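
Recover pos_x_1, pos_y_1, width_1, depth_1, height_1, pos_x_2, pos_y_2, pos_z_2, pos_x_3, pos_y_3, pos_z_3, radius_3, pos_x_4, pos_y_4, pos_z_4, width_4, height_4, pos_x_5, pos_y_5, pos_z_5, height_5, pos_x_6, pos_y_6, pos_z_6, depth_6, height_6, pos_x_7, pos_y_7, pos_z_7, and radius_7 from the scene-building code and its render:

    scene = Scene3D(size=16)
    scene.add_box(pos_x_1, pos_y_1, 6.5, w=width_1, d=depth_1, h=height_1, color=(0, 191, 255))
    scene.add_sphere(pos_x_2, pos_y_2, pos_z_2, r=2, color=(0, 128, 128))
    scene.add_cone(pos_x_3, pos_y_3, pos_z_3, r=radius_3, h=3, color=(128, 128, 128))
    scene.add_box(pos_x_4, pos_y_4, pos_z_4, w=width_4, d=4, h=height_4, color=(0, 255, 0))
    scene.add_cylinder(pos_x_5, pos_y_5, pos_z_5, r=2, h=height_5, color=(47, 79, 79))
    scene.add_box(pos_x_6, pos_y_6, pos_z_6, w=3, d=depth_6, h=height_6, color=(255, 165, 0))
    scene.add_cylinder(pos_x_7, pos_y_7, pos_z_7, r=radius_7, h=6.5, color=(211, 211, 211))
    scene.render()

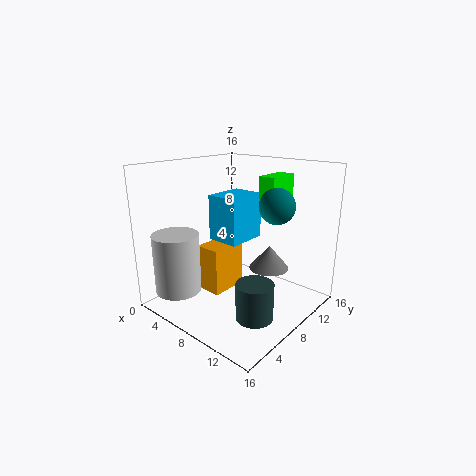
pos_x_1 = 3; pos_y_1 = 8.5; width_1 = 4; depth_1 = 5; height_1 = 5.5; pos_x_2 = 11; pos_y_2 = 11; pos_z_2 = 11.5; pos_x_3 = 8.5; pos_y_3 = 13.5; pos_z_3 = 2.5; radius_3 = 2.5; pos_x_4 = 8.5; pos_y_4 = 11; pos_z_4 = 12; width_4 = 2; height_4 = 2.5; pos_x_5 = 12; pos_y_5 = 6; pos_z_5 = 0.5; height_5 = 4; pos_x_6 = 3.5; pos_y_6 = 6; pos_z_6 = 1; depth_6 = 4.5; height_6 = 5.5; pos_x_7 = 4; pos_y_7 = 2.5; pos_z_7 = 2.5; radius_7 = 2.5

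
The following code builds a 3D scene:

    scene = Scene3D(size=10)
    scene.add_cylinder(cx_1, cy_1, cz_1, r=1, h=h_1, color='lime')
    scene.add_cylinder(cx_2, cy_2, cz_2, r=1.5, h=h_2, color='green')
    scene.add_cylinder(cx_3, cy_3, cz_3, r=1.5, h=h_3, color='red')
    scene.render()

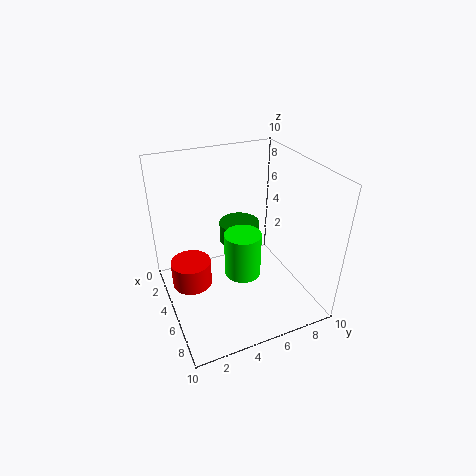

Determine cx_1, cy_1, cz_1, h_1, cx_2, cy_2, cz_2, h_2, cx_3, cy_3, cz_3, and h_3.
cx_1 = 9
cy_1 = 3.5
cz_1 = 5.5
h_1 = 2.5
cx_2 = 3
cy_2 = 6
cz_2 = 3.5
h_2 = 1.5
cx_3 = 3
cy_3 = 2
cz_3 = 0.5
h_3 = 2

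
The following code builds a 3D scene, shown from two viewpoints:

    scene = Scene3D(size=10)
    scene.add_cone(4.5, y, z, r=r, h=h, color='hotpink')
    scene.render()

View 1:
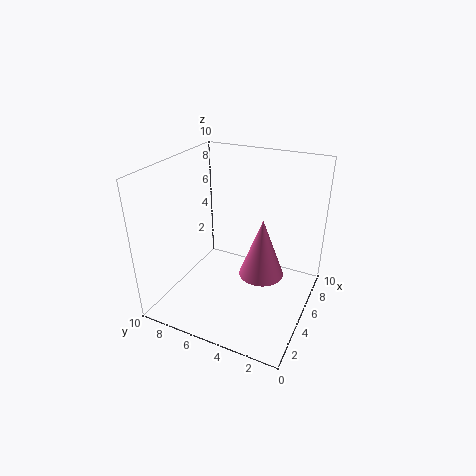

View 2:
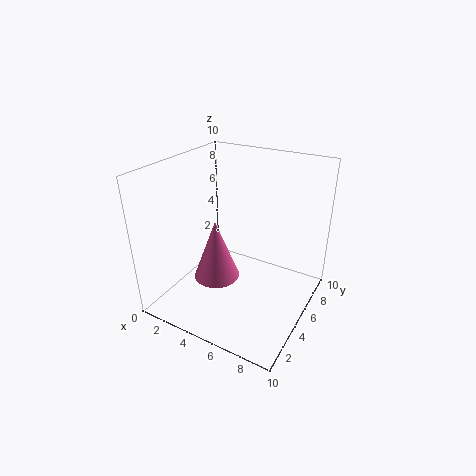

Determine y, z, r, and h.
y = 3, z = 3, r = 1.5, h = 4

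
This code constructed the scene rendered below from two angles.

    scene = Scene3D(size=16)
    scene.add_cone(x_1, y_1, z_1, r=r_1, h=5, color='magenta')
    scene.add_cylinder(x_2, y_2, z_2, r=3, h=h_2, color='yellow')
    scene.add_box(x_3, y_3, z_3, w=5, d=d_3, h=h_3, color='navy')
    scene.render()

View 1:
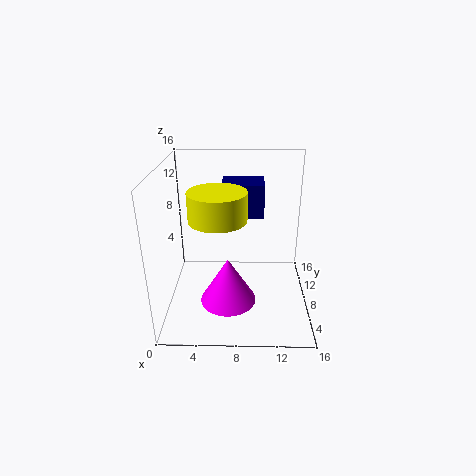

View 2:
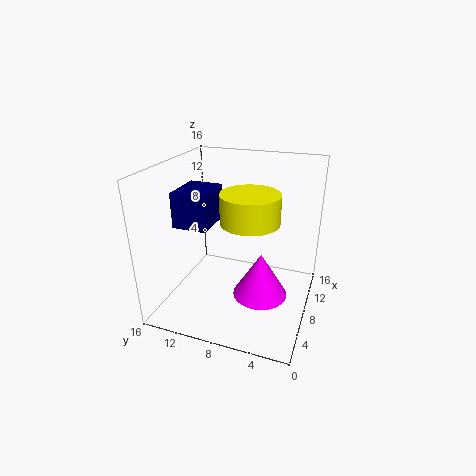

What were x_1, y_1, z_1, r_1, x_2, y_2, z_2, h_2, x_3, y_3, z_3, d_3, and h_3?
x_1 = 7, y_1 = 5, z_1 = 2, r_1 = 3, x_2 = 6, y_2 = 6, z_2 = 11, h_2 = 3, x_3 = 6, y_3 = 11, z_3 = 9, d_3 = 4, h_3 = 4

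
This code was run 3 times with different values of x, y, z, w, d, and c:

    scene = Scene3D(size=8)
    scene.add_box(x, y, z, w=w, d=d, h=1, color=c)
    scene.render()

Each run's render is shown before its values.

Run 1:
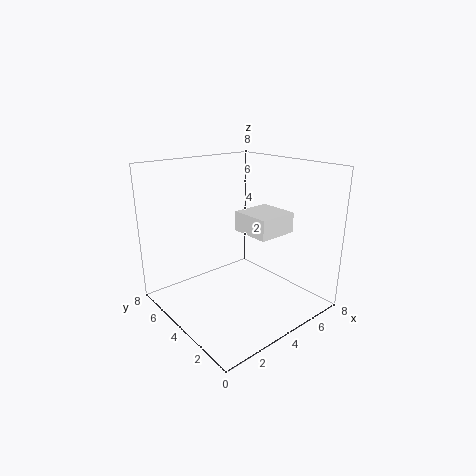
x = 3
y = 1
z = 5
w = 2
d = 2
c = 'white'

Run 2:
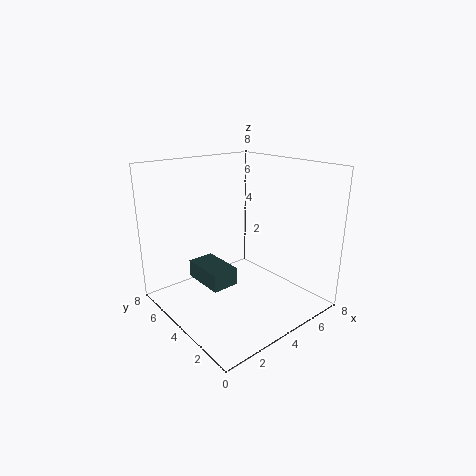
x = 2
y = 3.5
z = 1.5
w = 1.5
d = 2.5
c = 'darkslategray'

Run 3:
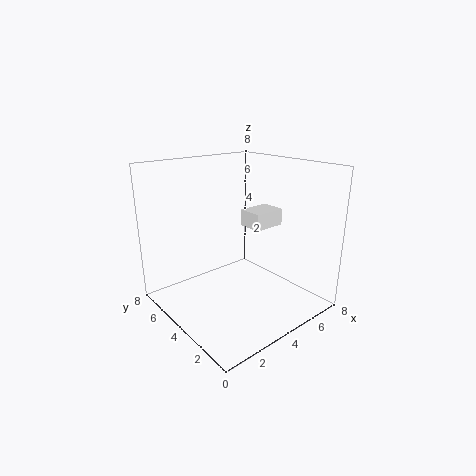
x = 5.5
y = 4
z = 4
w = 2
d = 1.5
c = 'white'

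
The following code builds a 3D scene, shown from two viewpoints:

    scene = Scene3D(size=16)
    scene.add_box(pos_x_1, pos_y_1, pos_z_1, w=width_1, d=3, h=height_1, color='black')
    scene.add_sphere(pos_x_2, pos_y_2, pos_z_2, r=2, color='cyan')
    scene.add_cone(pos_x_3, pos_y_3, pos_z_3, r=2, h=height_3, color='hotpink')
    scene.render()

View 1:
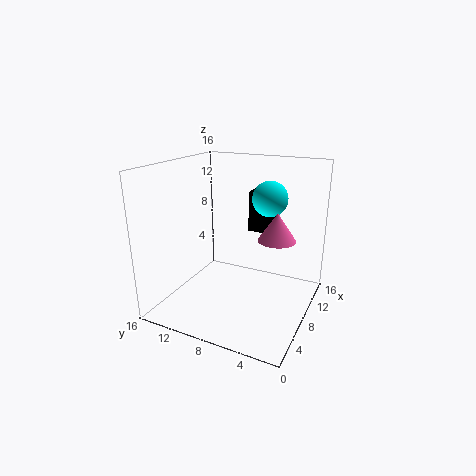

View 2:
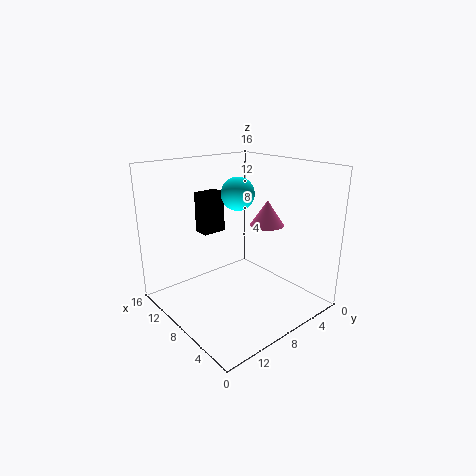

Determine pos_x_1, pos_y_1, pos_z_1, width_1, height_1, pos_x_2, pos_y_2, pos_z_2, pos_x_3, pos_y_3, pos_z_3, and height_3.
pos_x_1 = 13, pos_y_1 = 6, pos_z_1 = 7, width_1 = 2, height_1 = 5, pos_x_2 = 11, pos_y_2 = 5.5, pos_z_2 = 12, pos_x_3 = 8, pos_y_3 = 3.5, pos_z_3 = 8.5, height_3 = 3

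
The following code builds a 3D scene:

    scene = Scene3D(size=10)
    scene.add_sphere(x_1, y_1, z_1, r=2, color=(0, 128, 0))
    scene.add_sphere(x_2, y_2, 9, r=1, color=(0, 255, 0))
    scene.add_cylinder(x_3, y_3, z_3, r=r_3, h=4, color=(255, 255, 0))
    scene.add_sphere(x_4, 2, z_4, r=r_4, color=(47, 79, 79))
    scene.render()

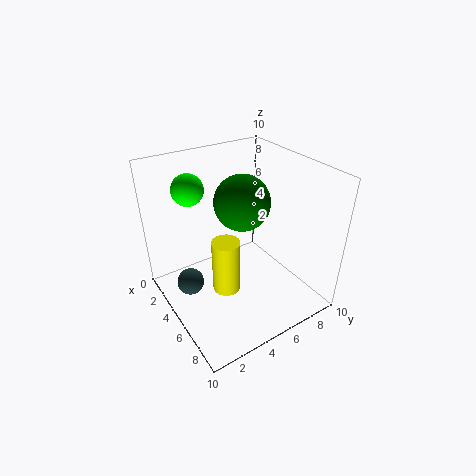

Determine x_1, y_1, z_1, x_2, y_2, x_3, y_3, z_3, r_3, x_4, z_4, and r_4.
x_1 = 4
y_1 = 6
z_1 = 7
x_2 = 4
y_2 = 2
x_3 = 5
y_3 = 4
z_3 = 1
r_3 = 1
x_4 = 3
z_4 = 1
r_4 = 1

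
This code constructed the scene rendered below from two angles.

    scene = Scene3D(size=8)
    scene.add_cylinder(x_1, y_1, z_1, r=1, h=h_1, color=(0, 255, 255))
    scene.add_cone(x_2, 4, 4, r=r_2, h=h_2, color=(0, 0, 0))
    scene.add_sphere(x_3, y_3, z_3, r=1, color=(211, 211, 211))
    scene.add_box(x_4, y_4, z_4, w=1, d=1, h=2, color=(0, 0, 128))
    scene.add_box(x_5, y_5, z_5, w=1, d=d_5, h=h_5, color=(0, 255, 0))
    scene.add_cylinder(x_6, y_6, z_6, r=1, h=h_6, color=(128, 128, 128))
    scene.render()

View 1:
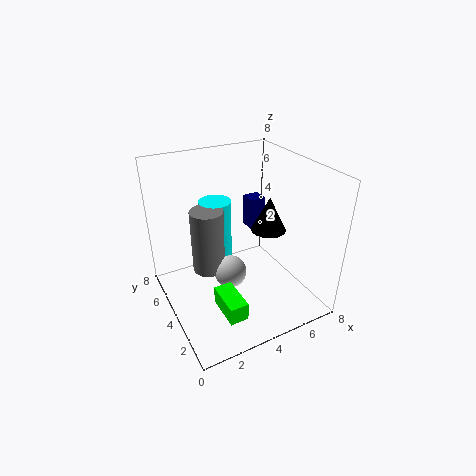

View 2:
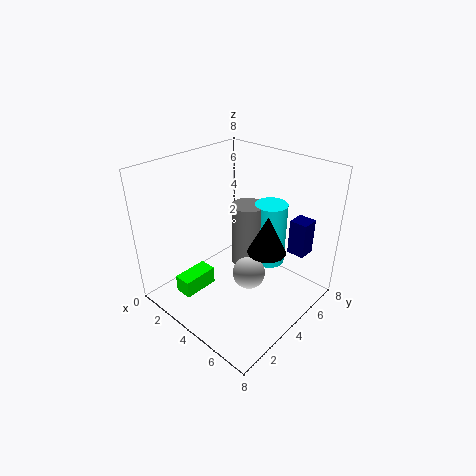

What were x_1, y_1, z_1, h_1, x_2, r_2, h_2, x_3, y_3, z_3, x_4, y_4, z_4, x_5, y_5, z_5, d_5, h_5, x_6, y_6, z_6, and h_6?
x_1 = 4, y_1 = 7, z_1 = 1, h_1 = 4, x_2 = 6, r_2 = 1, h_2 = 2, x_3 = 4, y_3 = 5, z_3 = 1, x_4 = 6, y_4 = 6, z_4 = 3, x_5 = 2, y_5 = 1, z_5 = 1, d_5 = 2, h_5 = 1, x_6 = 3, y_6 = 6, z_6 = 1, h_6 = 4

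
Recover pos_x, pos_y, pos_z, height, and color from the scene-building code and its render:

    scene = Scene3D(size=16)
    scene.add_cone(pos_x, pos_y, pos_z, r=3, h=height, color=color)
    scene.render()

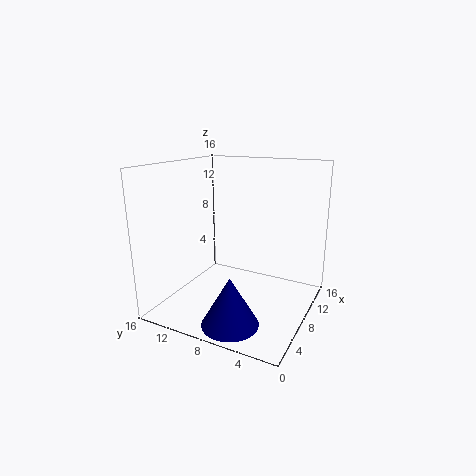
pos_x = 3.25, pos_y = 6.5, pos_z = 0.25, height = 5.25, color = 'navy'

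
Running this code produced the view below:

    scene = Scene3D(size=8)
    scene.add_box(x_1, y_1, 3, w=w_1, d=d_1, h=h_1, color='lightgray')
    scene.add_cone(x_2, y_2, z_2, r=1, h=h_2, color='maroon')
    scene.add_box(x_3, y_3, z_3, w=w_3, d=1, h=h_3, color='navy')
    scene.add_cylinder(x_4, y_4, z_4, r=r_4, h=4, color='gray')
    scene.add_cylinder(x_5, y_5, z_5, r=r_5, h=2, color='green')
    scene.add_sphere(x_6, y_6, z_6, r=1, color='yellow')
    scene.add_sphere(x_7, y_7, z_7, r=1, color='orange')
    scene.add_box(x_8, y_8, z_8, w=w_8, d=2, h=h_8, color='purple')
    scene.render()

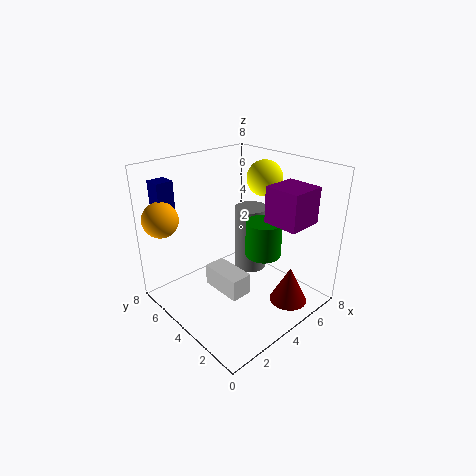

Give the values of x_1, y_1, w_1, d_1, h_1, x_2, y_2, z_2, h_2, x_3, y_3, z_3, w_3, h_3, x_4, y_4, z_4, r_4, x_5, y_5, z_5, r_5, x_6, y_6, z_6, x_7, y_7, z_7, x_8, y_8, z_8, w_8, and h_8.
x_1 = 1, y_1 = 1, w_1 = 1, d_1 = 2, h_1 = 1, x_2 = 5, y_2 = 1, z_2 = 1, h_2 = 2, x_3 = 1, y_3 = 7, z_3 = 5, w_3 = 1, h_3 = 2, x_4 = 6, y_4 = 5, z_4 = 1, r_4 = 1, x_5 = 5, y_5 = 3, z_5 = 3, r_5 = 1, x_6 = 6, y_6 = 4, z_6 = 7, x_7 = 1, y_7 = 7, z_7 = 5, x_8 = 5, y_8 = 1, z_8 = 5, w_8 = 2, h_8 = 2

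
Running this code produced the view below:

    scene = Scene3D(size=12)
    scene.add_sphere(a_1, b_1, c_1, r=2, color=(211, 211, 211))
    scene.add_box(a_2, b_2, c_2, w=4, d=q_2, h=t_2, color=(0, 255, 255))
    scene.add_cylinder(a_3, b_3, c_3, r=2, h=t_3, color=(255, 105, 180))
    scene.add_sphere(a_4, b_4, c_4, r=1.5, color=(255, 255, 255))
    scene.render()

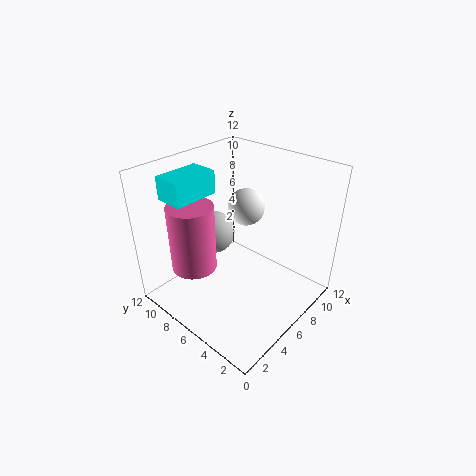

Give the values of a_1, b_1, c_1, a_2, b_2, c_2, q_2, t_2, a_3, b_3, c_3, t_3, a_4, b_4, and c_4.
a_1 = 7
b_1 = 10
c_1 = 4.5
a_2 = 2.5
b_2 = 9
c_2 = 9
q_2 = 2.5
t_2 = 2
a_3 = 4
b_3 = 9.5
c_3 = 2.5
t_3 = 6
a_4 = 7
b_4 = 6
c_4 = 8.5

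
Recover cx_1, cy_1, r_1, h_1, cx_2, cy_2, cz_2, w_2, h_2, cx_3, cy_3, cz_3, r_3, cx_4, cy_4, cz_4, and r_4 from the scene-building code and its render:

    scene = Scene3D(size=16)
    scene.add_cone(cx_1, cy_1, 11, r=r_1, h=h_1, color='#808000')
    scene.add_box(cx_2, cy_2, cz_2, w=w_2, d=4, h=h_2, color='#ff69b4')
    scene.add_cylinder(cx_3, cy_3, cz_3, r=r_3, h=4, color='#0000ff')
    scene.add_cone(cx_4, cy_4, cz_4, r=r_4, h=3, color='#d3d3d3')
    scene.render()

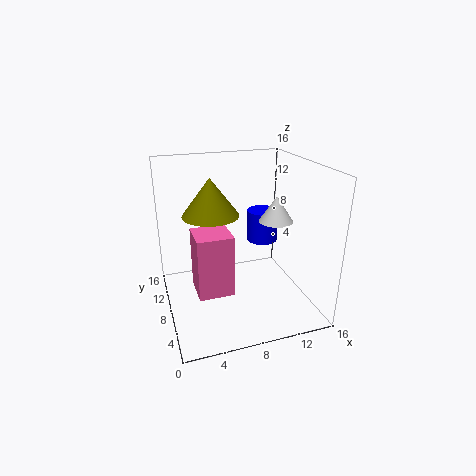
cx_1 = 5; cy_1 = 8; r_1 = 3; h_1 = 4; cx_2 = 3; cy_2 = 6; cz_2 = 2; w_2 = 4; h_2 = 7; cx_3 = 13; cy_3 = 13; cz_3 = 5; r_3 = 2; cx_4 = 13; cy_4 = 9; cz_4 = 9; r_4 = 2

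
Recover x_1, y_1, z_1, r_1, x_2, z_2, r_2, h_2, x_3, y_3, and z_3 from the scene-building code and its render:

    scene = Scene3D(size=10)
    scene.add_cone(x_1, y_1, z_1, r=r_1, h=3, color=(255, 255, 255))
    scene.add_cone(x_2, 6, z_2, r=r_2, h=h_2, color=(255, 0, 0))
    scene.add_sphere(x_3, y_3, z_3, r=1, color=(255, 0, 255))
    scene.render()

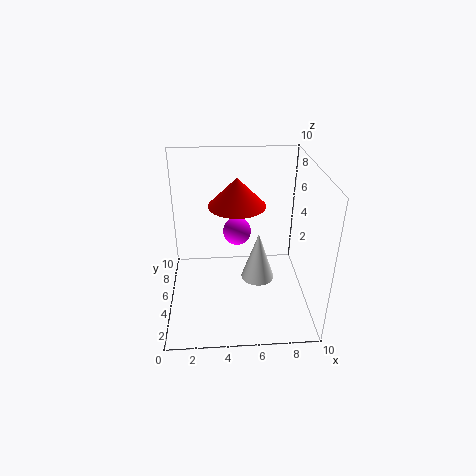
x_1 = 6, y_1 = 2, z_1 = 4, r_1 = 1, x_2 = 5, z_2 = 7, r_2 = 2, h_2 = 2, x_3 = 5, y_3 = 6, z_3 = 5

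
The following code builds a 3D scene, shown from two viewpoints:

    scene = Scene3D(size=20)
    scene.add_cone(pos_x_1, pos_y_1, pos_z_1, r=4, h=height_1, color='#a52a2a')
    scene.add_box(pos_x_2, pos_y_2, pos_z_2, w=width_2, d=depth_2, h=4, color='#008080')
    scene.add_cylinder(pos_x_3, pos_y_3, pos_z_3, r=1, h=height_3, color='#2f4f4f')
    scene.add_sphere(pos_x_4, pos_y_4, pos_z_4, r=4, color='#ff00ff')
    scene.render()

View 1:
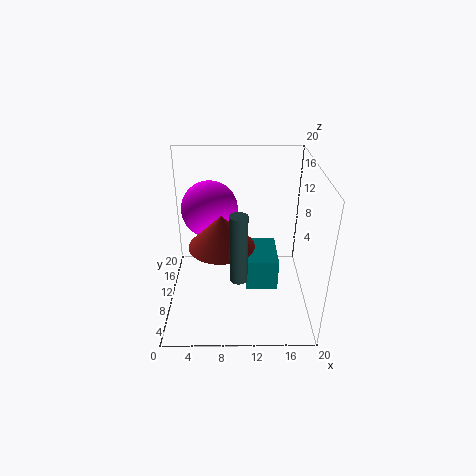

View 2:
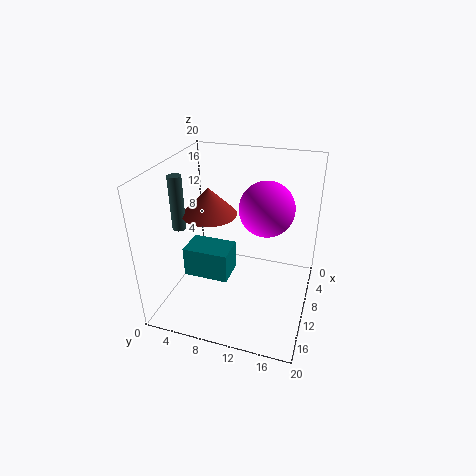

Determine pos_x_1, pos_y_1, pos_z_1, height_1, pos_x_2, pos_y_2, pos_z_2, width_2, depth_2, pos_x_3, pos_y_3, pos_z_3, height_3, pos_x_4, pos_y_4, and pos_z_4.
pos_x_1 = 8, pos_y_1 = 5, pos_z_1 = 12, height_1 = 4, pos_x_2 = 11, pos_y_2 = 4, pos_z_2 = 6, width_2 = 4, depth_2 = 6, pos_x_3 = 10, pos_y_3 = 1, pos_z_3 = 10, height_3 = 8, pos_x_4 = 6, pos_y_4 = 13, pos_z_4 = 13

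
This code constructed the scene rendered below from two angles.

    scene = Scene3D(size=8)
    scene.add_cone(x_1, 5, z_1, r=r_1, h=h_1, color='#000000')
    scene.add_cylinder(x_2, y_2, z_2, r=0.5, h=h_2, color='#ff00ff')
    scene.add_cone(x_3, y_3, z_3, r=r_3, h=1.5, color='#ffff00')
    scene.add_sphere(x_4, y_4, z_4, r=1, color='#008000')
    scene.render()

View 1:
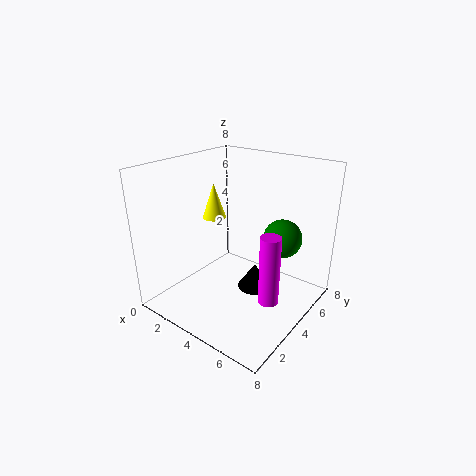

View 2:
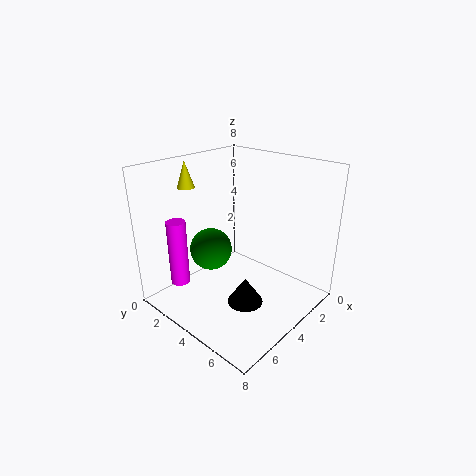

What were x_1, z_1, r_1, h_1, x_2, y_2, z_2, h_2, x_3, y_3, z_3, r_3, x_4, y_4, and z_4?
x_1 = 4.5; z_1 = 0.5; r_1 = 1; h_1 = 1.5; x_2 = 7; y_2 = 2.5; z_2 = 2; h_2 = 3.5; x_3 = 5; y_3 = 1; z_3 = 6.5; r_3 = 0.5; x_4 = 6.5; y_4 = 4.5; z_4 = 4.5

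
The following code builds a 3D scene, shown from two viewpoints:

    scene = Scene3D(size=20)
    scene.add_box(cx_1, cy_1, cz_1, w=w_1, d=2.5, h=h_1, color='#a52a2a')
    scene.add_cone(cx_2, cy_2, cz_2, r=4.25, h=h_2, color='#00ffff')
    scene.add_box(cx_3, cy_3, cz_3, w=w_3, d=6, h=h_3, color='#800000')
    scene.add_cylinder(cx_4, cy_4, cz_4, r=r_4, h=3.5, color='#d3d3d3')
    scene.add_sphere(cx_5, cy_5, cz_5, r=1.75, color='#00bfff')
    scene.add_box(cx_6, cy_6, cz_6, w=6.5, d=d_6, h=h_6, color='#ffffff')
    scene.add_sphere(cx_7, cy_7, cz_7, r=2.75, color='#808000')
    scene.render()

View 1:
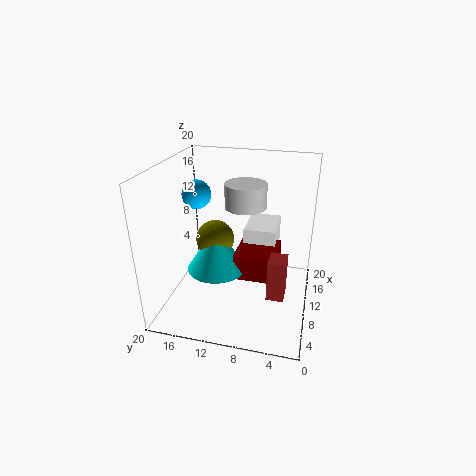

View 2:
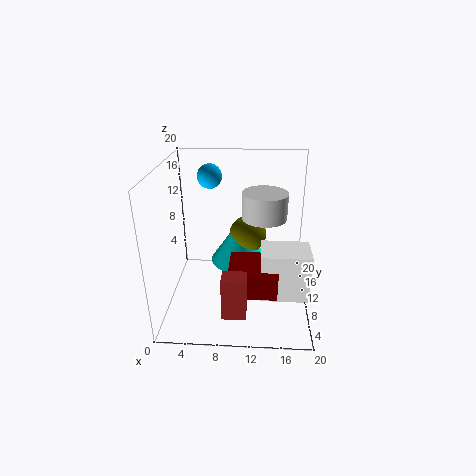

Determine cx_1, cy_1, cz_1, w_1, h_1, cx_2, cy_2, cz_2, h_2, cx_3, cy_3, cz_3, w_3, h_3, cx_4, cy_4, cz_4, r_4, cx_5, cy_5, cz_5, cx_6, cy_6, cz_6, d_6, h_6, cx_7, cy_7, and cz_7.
cx_1 = 8.25
cy_1 = 3
cz_1 = 1.5
w_1 = 3.25
h_1 = 6
cx_2 = 10
cy_2 = 13.25
cz_2 = 4.75
h_2 = 6.5
cx_3 = 9
cy_3 = 4.5
cz_3 = 3.75
w_3 = 6.5
h_3 = 3.75
cx_4 = 13.5
cy_4 = 9.75
cz_4 = 13.25
r_4 = 3
cx_5 = 5.75
cy_5 = 14
cz_5 = 17.5
cx_6 = 13.25
cy_6 = 5.25
cz_6 = 3
d_6 = 4.75
h_6 = 6.75
cx_7 = 11.25
cy_7 = 13.75
cz_7 = 8.75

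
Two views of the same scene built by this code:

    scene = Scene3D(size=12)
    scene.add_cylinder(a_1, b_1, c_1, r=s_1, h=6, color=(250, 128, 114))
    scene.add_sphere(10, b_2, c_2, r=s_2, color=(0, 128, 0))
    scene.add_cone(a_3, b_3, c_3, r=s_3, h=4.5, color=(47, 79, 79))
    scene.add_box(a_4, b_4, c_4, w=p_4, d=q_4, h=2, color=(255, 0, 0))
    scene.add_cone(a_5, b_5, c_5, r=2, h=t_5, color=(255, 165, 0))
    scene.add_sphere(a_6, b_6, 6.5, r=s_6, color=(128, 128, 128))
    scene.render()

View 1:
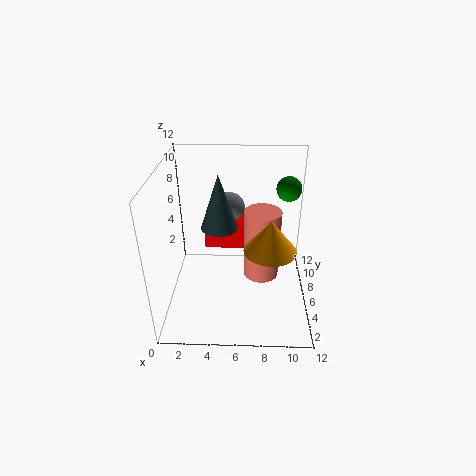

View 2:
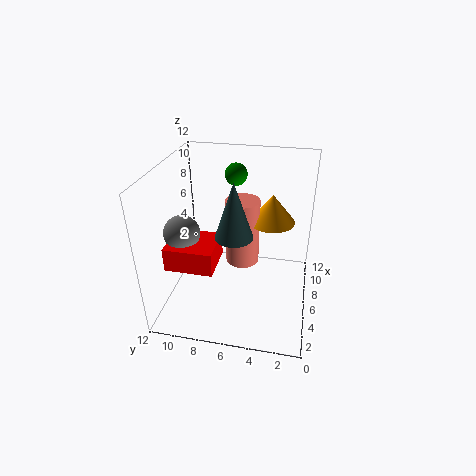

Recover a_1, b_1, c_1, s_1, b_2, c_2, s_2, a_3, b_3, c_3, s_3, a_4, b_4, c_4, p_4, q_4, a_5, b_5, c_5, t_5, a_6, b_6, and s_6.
a_1 = 8
b_1 = 6
c_1 = 2.5
s_1 = 1.5
b_2 = 7
c_2 = 10
s_2 = 1
a_3 = 4.5
b_3 = 6
c_3 = 7
s_3 = 1.5
a_4 = 3
b_4 = 7.5
c_4 = 4
p_4 = 3.5
q_4 = 4
a_5 = 8.5
b_5 = 3.5
c_5 = 6.5
t_5 = 2.5
a_6 = 5
b_6 = 10.5
s_6 = 1.5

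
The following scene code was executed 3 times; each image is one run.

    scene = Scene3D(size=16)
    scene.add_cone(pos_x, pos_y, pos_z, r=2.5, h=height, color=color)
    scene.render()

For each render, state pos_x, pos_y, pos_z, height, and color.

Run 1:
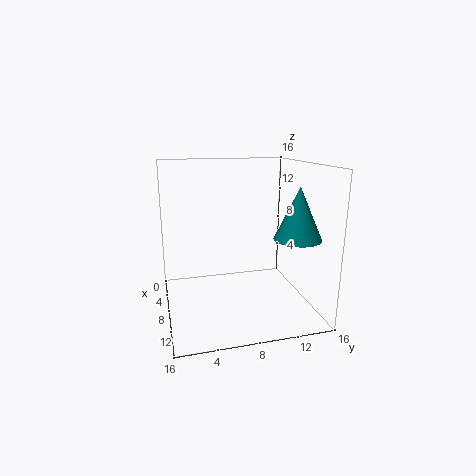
pos_x = 11.5; pos_y = 13.5; pos_z = 8.5; height = 5.5; color = 'teal'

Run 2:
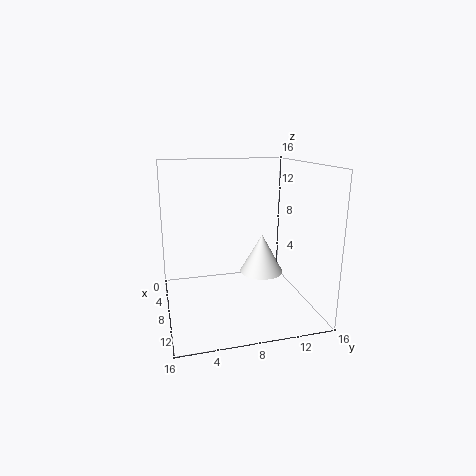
pos_x = 7.5; pos_y = 11; pos_z = 3.5; height = 4.5; color = 'white'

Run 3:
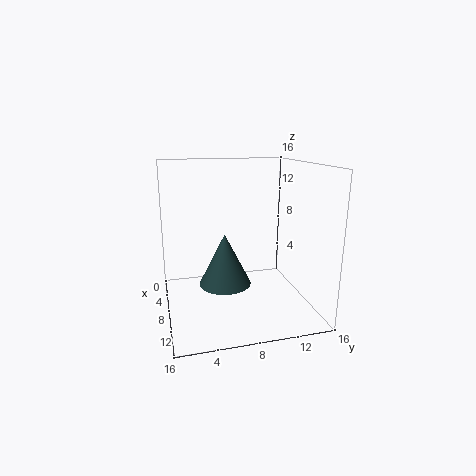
pos_x = 12.5; pos_y = 5.5; pos_z = 5; height = 5; color = 'darkslategray'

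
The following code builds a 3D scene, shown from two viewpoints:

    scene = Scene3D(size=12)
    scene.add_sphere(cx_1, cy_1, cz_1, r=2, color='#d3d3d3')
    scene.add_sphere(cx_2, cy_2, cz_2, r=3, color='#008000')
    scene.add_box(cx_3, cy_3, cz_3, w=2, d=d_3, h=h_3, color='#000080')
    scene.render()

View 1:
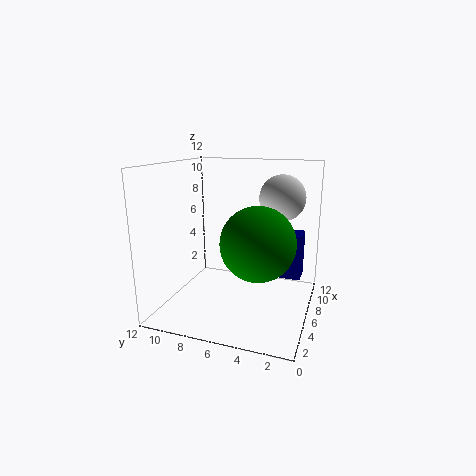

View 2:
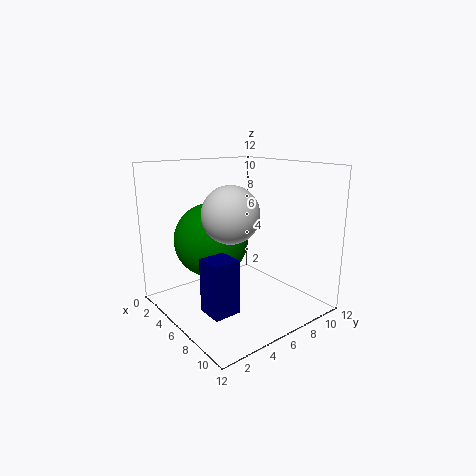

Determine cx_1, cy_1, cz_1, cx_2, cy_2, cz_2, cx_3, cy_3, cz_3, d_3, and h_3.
cx_1 = 9; cy_1 = 3; cz_1 = 9; cx_2 = 5; cy_2 = 4; cz_2 = 6; cx_3 = 8; cy_3 = 1; cz_3 = 2; d_3 = 2; h_3 = 4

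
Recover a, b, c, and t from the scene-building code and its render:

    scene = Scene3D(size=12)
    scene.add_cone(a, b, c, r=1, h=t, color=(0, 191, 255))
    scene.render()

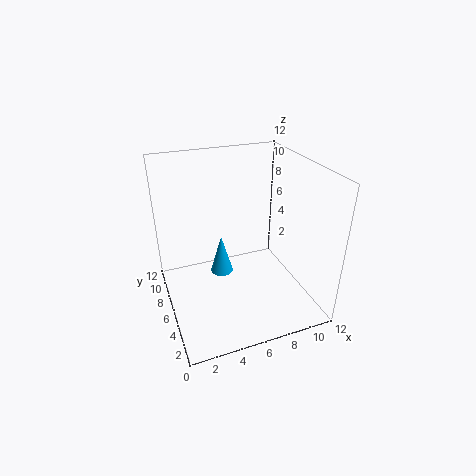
a = 5; b = 7.5; c = 2; t = 3.5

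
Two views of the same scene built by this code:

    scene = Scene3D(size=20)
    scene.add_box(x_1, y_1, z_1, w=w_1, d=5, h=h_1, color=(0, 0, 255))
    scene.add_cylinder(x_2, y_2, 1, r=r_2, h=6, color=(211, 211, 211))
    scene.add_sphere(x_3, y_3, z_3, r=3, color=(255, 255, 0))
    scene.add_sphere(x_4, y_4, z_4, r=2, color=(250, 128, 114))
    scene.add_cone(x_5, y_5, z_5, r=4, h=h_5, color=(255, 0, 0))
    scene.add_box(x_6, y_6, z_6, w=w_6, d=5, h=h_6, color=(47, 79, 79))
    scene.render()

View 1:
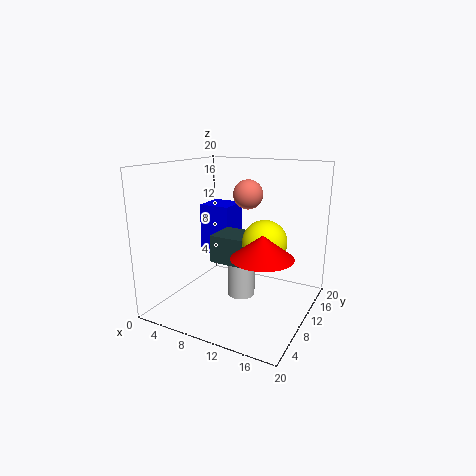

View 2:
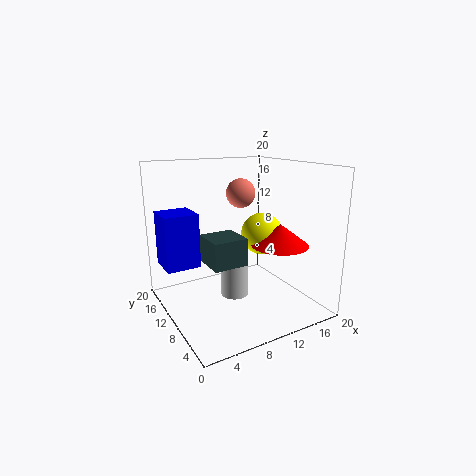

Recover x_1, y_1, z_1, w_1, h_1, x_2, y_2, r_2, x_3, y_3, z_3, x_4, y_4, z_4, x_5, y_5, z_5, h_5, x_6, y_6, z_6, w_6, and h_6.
x_1 = 1; y_1 = 14; z_1 = 5; w_1 = 5; h_1 = 8; x_2 = 10; y_2 = 11; r_2 = 2; x_3 = 14; y_3 = 10; z_3 = 10; x_4 = 11; y_4 = 11; z_4 = 16; x_5 = 15; y_5 = 7; z_5 = 9; h_5 = 3; x_6 = 6; y_6 = 9; z_6 = 6; w_6 = 5; h_6 = 4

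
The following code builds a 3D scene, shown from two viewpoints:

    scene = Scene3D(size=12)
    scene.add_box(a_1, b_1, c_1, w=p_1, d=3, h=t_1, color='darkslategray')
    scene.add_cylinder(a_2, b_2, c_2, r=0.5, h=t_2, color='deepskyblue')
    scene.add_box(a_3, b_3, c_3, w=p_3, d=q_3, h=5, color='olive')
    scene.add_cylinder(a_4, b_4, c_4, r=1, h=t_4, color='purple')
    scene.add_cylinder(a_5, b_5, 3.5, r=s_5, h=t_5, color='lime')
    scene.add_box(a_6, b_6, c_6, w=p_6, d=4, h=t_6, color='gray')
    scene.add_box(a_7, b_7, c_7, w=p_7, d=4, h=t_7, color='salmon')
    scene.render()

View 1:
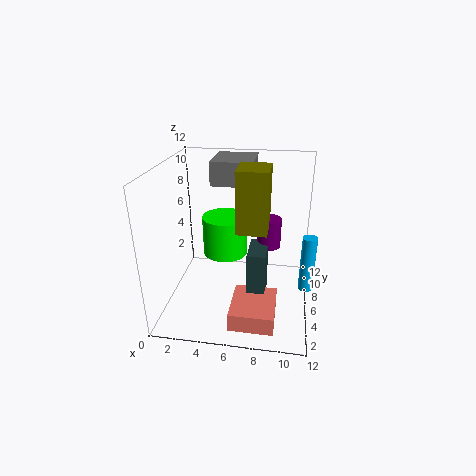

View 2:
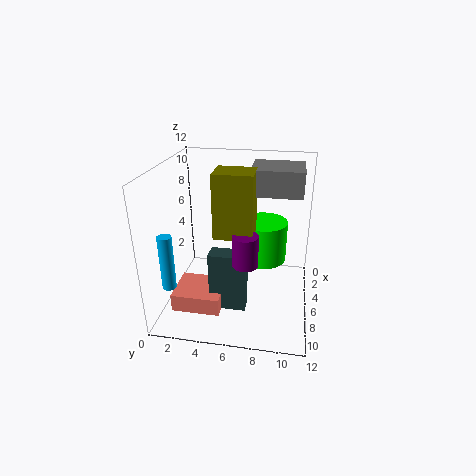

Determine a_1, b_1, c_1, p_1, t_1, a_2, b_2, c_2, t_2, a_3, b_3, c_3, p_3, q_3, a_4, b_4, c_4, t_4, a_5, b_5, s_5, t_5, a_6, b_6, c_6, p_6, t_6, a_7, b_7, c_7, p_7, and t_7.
a_1 = 7; b_1 = 4; c_1 = 0.5; p_1 = 1.5; t_1 = 5; a_2 = 11.5; b_2 = 2; c_2 = 4.5; t_2 = 4; a_3 = 6; b_3 = 4.5; c_3 = 7; p_3 = 2.5; q_3 = 3; a_4 = 8.5; b_4 = 7; c_4 = 5; t_4 = 2.5; a_5 = 4.5; b_5 = 8; s_5 = 2; t_5 = 3.5; a_6 = 3.5; b_6 = 7; c_6 = 10; p_6 = 3.5; t_6 = 2; a_7 = 6; b_7 = 1; c_7 = 0.5; p_7 = 3.5; t_7 = 1.5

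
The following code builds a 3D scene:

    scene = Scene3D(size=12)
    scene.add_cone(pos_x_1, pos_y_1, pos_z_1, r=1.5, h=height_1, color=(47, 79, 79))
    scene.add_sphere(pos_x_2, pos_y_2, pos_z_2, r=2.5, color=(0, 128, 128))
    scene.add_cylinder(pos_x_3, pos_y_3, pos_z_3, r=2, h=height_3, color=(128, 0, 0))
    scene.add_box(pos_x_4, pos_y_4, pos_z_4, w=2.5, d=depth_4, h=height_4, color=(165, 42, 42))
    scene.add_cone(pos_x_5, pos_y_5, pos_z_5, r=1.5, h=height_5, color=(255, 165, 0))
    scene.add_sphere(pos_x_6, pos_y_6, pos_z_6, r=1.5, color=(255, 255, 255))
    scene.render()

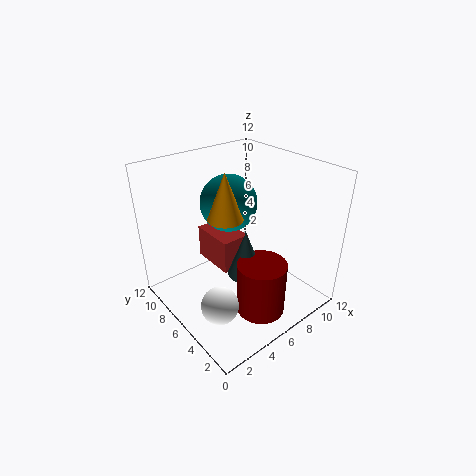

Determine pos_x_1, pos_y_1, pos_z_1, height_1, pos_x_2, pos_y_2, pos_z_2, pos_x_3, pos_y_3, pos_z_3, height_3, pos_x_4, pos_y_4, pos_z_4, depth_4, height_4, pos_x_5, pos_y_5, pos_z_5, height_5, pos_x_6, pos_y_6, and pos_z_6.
pos_x_1 = 6, pos_y_1 = 5, pos_z_1 = 3, height_1 = 4, pos_x_2 = 7, pos_y_2 = 8.5, pos_z_2 = 8, pos_x_3 = 6, pos_y_3 = 3, pos_z_3 = 0.5, height_3 = 4.5, pos_x_4 = 5, pos_y_4 = 6.5, pos_z_4 = 2.5, depth_4 = 4, height_4 = 3, pos_x_5 = 5.5, pos_y_5 = 7, pos_z_5 = 7.5, height_5 = 4, pos_x_6 = 2.5, pos_y_6 = 4, pos_z_6 = 2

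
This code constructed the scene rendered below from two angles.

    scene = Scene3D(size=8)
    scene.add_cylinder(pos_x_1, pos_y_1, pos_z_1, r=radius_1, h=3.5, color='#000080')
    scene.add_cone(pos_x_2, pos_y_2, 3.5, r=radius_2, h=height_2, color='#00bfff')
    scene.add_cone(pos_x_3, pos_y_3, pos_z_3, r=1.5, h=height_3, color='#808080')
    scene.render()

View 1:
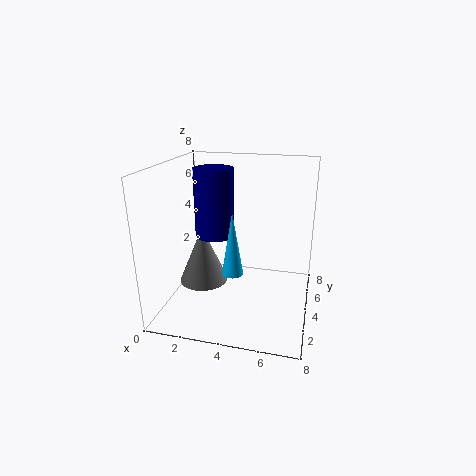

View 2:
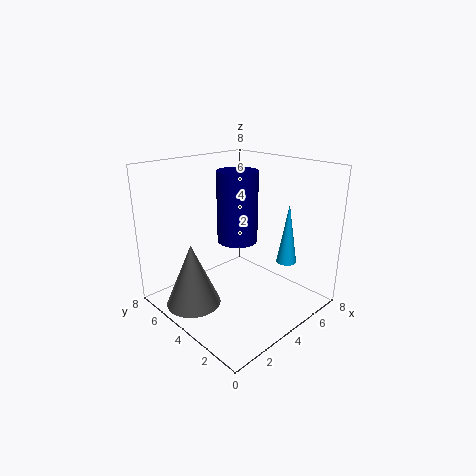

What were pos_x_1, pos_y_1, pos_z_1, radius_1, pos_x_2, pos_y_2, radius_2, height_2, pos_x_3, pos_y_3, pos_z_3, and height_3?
pos_x_1 = 3; pos_y_1 = 3; pos_z_1 = 4.5; radius_1 = 1; pos_x_2 = 4.5; pos_y_2 = 1; radius_2 = 0.5; height_2 = 3; pos_x_3 = 1.5; pos_y_3 = 5; pos_z_3 = 0.5; height_3 = 3.5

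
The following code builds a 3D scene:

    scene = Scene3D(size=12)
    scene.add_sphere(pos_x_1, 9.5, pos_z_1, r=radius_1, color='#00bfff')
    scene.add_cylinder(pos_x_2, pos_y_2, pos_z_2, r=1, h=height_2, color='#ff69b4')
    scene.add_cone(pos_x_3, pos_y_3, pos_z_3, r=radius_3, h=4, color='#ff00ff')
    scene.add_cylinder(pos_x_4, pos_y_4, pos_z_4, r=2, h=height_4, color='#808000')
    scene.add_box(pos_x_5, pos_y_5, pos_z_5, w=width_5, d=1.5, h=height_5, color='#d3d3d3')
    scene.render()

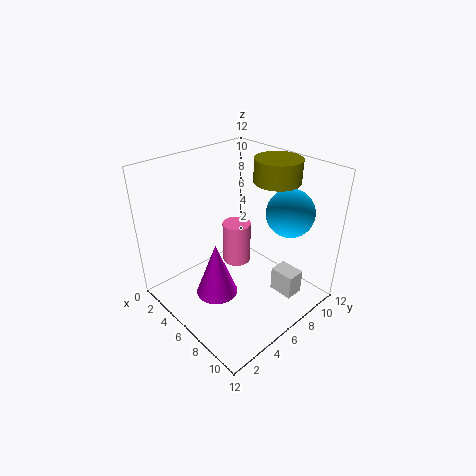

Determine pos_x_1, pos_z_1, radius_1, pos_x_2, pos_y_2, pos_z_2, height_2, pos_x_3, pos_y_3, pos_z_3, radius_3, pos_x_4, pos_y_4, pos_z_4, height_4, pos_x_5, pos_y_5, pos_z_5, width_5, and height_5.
pos_x_1 = 8.5; pos_z_1 = 8; radius_1 = 2; pos_x_2 = 8; pos_y_2 = 4; pos_z_2 = 6; height_2 = 3; pos_x_3 = 8; pos_y_3 = 2; pos_z_3 = 4; radius_3 = 1.5; pos_x_4 = 6.5; pos_y_4 = 10; pos_z_4 = 10; height_4 = 2; pos_x_5 = 9; pos_y_5 = 7; pos_z_5 = 2; width_5 = 2; height_5 = 2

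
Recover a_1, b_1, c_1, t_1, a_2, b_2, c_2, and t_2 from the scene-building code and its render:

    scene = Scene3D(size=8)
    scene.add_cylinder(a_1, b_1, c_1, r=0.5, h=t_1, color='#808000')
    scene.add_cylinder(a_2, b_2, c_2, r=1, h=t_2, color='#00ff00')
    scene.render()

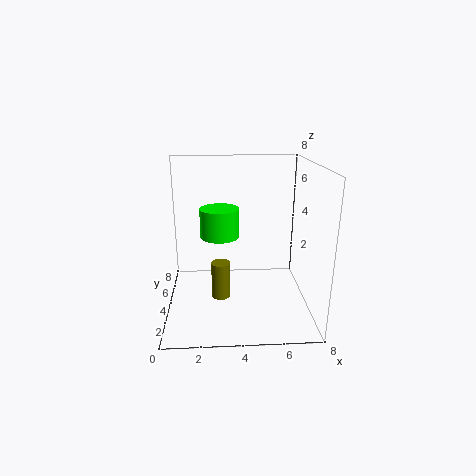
a_1 = 3; b_1 = 3; c_1 = 1; t_1 = 2; a_2 = 3; b_2 = 3; c_2 = 4.5; t_2 = 1.5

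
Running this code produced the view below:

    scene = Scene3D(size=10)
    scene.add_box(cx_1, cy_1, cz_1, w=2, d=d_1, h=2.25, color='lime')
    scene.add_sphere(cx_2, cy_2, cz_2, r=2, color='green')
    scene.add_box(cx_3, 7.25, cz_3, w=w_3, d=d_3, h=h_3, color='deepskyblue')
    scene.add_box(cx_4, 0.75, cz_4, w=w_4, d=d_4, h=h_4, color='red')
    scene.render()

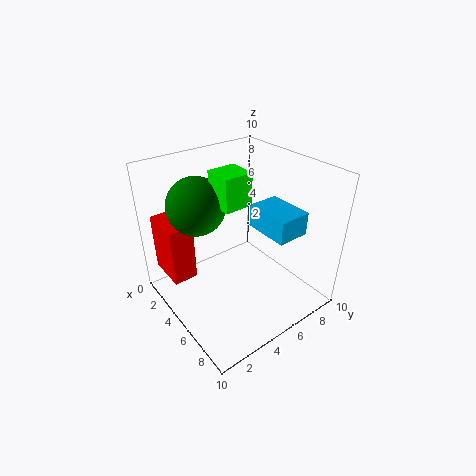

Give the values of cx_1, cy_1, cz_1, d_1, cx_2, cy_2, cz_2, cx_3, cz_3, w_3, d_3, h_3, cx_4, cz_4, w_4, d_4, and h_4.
cx_1 = 3.5
cy_1 = 3.75
cz_1 = 7.5
d_1 = 2
cx_2 = 3
cy_2 = 3
cz_2 = 7.25
cx_3 = 3.5
cz_3 = 4.5
w_3 = 3.5
d_3 = 2.5
h_3 = 1.75
cx_4 = 0.25
cz_4 = 1.75
w_4 = 3
d_4 = 1.75
h_4 = 4.25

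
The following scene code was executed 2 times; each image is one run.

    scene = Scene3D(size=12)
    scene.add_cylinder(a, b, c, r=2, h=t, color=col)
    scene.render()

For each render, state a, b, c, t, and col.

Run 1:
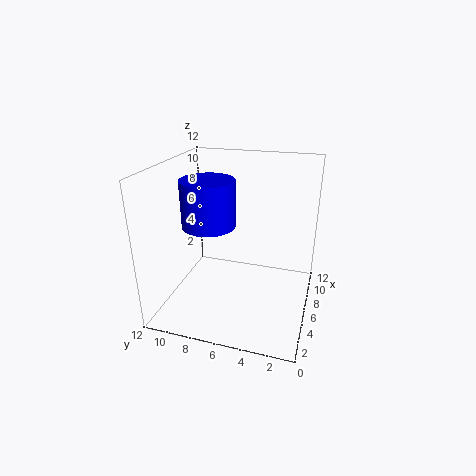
a = 3.5, b = 7.5, c = 8, t = 3.5, col = 'blue'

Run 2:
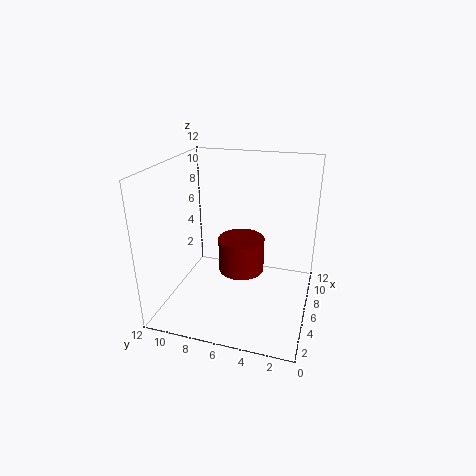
a = 7, b = 6, c = 2.5, t = 3, col = 'maroon'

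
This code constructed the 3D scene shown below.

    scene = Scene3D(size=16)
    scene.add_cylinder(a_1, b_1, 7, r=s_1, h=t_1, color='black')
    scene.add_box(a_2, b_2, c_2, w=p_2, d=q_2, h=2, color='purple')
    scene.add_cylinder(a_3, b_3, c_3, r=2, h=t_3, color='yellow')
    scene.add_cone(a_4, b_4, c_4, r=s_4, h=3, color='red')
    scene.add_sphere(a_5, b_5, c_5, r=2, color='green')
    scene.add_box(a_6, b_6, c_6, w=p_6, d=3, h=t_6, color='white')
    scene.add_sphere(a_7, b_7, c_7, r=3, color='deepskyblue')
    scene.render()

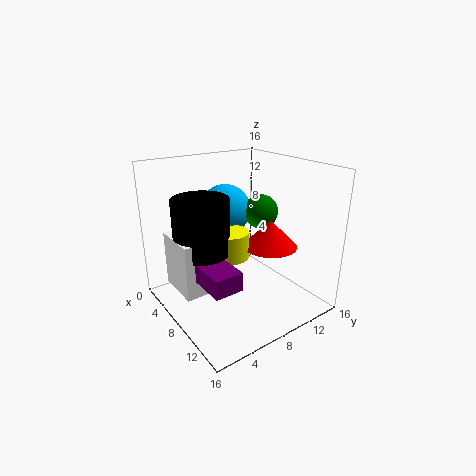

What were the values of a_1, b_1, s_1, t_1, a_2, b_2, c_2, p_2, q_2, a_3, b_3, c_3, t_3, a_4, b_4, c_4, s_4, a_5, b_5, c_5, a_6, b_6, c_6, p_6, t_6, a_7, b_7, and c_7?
a_1 = 7
b_1 = 4
s_1 = 3
t_1 = 6
a_2 = 9
b_2 = 2
c_2 = 5
p_2 = 4
q_2 = 3
a_3 = 8
b_3 = 7
c_3 = 6
t_3 = 3
a_4 = 10
b_4 = 11
c_4 = 7
s_4 = 3
a_5 = 7
b_5 = 12
c_5 = 10
a_6 = 4
b_6 = 1
c_6 = 3
p_6 = 5
t_6 = 6
a_7 = 4
b_7 = 9
c_7 = 10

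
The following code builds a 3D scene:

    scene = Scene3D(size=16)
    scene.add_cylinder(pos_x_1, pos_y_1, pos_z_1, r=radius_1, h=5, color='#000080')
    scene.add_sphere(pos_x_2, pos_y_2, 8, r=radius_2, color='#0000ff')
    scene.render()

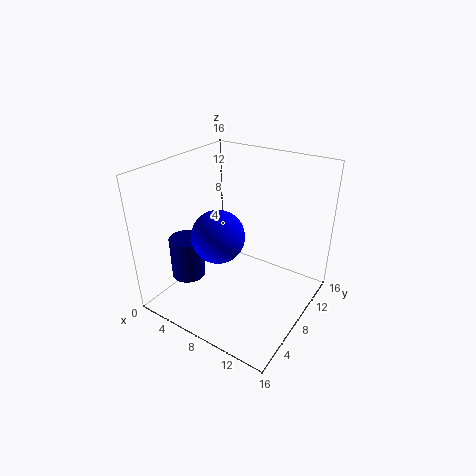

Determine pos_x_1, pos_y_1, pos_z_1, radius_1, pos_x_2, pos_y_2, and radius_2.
pos_x_1 = 2; pos_y_1 = 6; pos_z_1 = 2; radius_1 = 2; pos_x_2 = 6; pos_y_2 = 7; radius_2 = 3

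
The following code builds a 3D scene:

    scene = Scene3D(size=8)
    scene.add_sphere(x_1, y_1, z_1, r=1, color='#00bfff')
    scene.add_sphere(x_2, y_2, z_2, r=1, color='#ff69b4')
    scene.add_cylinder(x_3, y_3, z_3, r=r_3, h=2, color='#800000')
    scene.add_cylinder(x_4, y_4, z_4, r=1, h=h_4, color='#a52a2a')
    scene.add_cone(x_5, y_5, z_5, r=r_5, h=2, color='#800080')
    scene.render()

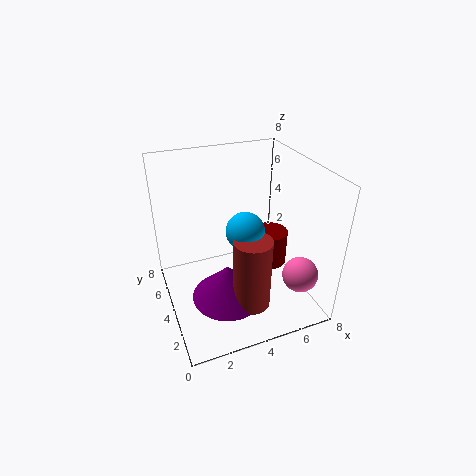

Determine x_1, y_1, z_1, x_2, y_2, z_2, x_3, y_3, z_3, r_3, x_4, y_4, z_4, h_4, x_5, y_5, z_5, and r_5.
x_1 = 4, y_1 = 3, z_1 = 5, x_2 = 7, y_2 = 2, z_2 = 2, x_3 = 6, y_3 = 4, z_3 = 2, r_3 = 1, x_4 = 4, y_4 = 2, z_4 = 1, h_4 = 4, x_5 = 3, y_5 = 3, z_5 = 1, r_5 = 2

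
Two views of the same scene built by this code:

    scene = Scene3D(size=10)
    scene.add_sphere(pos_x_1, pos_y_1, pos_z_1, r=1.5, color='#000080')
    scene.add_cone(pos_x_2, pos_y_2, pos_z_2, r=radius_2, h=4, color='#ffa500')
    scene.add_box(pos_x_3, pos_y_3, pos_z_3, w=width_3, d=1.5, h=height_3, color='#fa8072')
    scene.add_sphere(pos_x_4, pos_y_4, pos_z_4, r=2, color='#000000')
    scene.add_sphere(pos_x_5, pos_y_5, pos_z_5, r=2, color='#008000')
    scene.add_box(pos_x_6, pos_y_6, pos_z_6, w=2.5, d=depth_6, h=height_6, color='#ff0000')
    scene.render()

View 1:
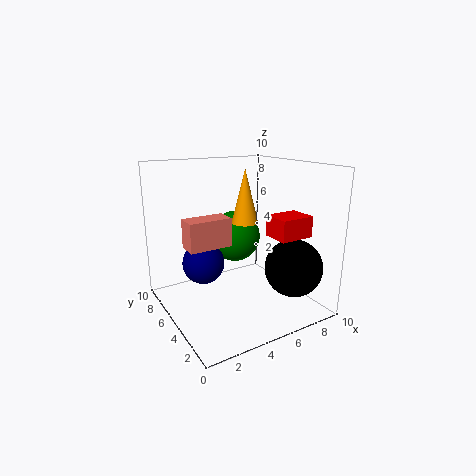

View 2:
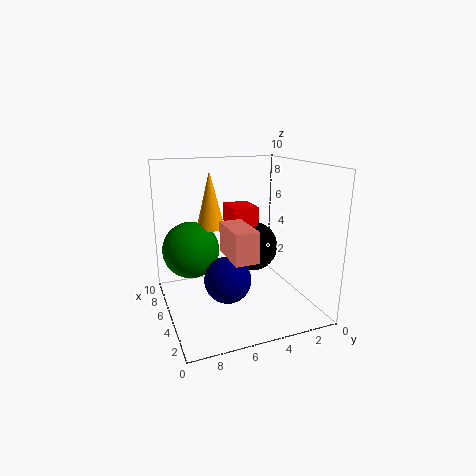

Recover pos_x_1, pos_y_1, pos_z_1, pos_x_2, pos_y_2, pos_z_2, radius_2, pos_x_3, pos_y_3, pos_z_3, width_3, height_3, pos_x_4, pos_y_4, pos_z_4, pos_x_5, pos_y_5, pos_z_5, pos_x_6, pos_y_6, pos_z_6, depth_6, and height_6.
pos_x_1 = 3
pos_y_1 = 6.5
pos_z_1 = 3
pos_x_2 = 6.5
pos_y_2 = 6.5
pos_z_2 = 5.5
radius_2 = 1
pos_x_3 = 1.5
pos_y_3 = 5
pos_z_3 = 4.5
width_3 = 3
height_3 = 2
pos_x_4 = 8
pos_y_4 = 2.5
pos_z_4 = 3
pos_x_5 = 6.5
pos_y_5 = 8
pos_z_5 = 4
pos_x_6 = 7
pos_y_6 = 2.5
pos_z_6 = 5
depth_6 = 2
height_6 = 1.5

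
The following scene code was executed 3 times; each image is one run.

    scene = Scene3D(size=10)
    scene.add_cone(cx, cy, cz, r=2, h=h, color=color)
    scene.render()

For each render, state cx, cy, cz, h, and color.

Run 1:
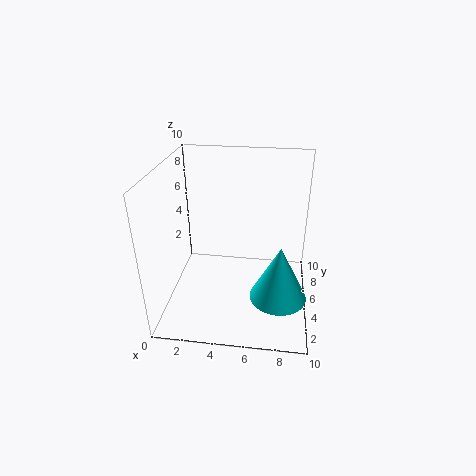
cx = 8, cy = 4, cz = 1, h = 4, color = 'cyan'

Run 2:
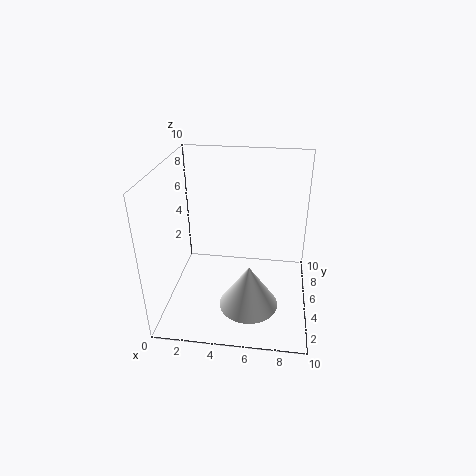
cx = 6, cy = 3, cz = 1, h = 3, color = 'white'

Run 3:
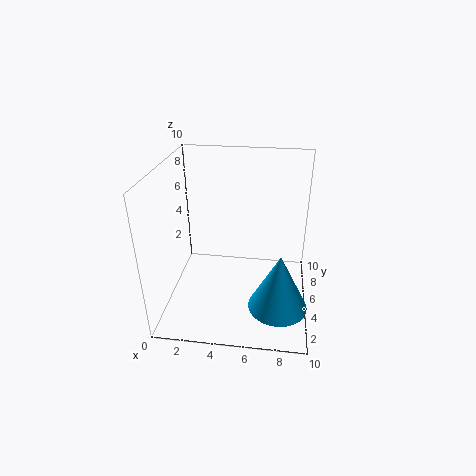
cx = 8, cy = 3, cz = 1, h = 4, color = 'deepskyblue'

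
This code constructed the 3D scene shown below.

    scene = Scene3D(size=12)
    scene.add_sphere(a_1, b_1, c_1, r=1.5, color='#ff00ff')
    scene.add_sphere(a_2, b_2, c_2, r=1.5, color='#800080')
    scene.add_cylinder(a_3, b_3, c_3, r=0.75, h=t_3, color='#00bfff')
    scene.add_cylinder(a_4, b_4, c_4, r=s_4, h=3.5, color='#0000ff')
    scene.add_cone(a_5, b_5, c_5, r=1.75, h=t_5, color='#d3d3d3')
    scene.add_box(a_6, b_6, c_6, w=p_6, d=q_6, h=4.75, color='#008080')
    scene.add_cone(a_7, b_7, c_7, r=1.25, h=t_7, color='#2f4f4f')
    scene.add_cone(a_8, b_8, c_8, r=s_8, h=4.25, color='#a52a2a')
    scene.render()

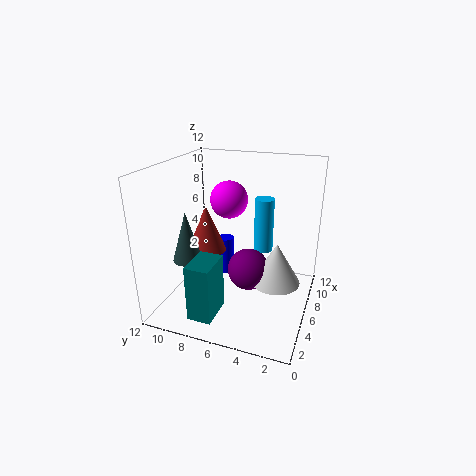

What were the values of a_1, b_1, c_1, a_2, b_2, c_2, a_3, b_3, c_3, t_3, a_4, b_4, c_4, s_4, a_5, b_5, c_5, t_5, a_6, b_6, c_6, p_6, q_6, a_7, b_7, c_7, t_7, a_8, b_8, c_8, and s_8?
a_1 = 6, b_1 = 6.75, c_1 = 9.25, a_2 = 2.75, b_2 = 4, c_2 = 5.25, a_3 = 5.75, b_3 = 3.75, c_3 = 5.5, t_3 = 4.25, a_4 = 8.75, b_4 = 8.25, c_4 = 1, s_4 = 0.75, a_5 = 3, b_5 = 2, c_5 = 4.5, t_5 = 3, a_6 = 1.5, b_6 = 6.75, c_6 = 0.25, p_6 = 3, q_6 = 2, a_7 = 4.5, b_7 = 10, c_7 = 4, t_7 = 4.25, a_8 = 7.25, b_8 = 9.5, c_8 = 3.75, s_8 = 1.75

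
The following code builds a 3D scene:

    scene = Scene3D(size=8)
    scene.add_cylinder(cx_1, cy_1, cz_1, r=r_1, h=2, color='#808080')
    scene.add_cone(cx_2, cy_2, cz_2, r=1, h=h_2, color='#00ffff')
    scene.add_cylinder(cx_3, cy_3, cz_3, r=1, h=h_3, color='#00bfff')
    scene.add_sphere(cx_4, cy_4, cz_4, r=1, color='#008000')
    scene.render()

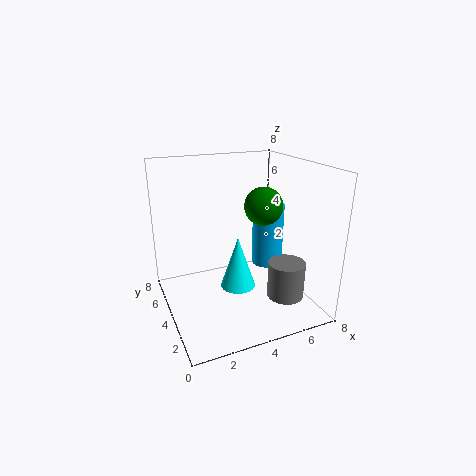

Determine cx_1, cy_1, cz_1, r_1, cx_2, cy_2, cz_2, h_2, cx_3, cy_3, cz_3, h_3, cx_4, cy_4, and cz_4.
cx_1 = 6; cy_1 = 2; cz_1 = 1; r_1 = 1; cx_2 = 4; cy_2 = 4; cz_2 = 1; h_2 = 3; cx_3 = 7; cy_3 = 6; cz_3 = 1; h_3 = 4; cx_4 = 5; cy_4 = 3; cz_4 = 6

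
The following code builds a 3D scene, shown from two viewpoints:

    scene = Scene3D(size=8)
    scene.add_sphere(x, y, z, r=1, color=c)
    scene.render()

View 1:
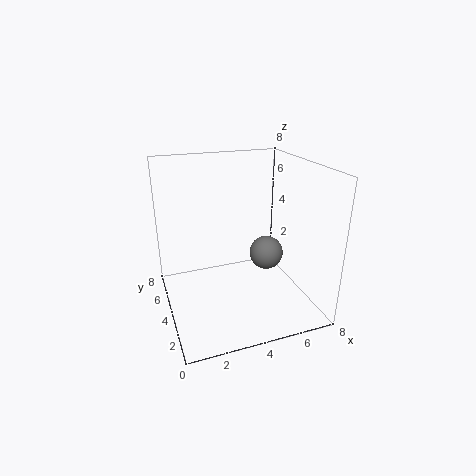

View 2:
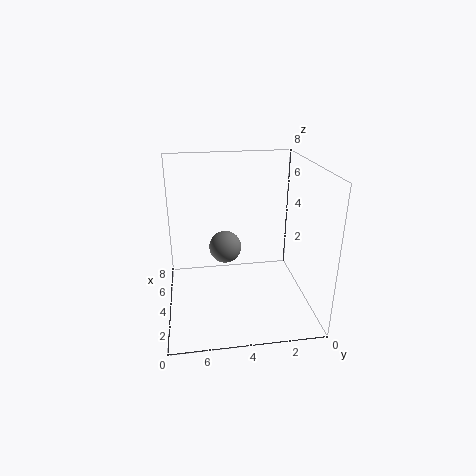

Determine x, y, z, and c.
x = 6, y = 4.5, z = 2.5, c = 'gray'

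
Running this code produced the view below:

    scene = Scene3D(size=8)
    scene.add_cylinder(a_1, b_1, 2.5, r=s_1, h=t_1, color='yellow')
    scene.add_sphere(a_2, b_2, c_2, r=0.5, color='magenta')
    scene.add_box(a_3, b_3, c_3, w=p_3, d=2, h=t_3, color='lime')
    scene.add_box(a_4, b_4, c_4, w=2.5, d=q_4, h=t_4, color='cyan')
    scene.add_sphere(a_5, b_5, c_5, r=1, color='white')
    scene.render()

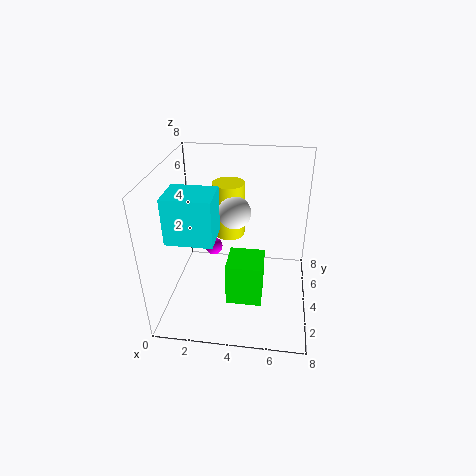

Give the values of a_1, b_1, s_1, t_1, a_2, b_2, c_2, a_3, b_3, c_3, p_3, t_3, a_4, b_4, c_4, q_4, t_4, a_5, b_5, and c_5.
a_1 = 3, b_1 = 7, s_1 = 1, t_1 = 3.5, a_2 = 2.5, b_2 = 4.5, c_2 = 3, a_3 = 3.5, b_3 = 2.5, c_3 = 0.5, p_3 = 2, t_3 = 2.5, a_4 = 0.5, b_4 = 2, c_4 = 4.5, q_4 = 2, t_4 = 2.5, a_5 = 3.5, b_5 = 6, c_5 = 4.5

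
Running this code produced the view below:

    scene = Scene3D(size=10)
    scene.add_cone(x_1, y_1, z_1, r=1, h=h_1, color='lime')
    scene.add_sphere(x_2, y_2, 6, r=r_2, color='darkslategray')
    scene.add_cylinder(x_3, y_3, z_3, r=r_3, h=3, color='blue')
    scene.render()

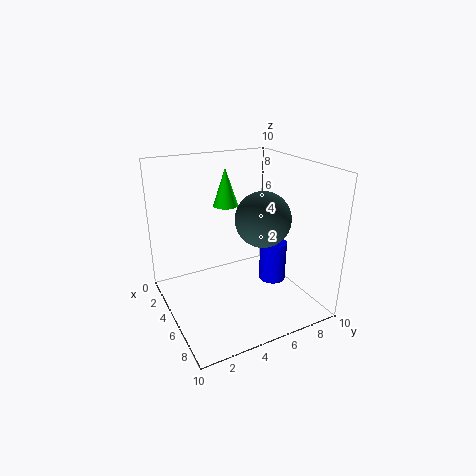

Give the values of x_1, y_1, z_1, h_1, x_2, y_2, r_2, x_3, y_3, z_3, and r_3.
x_1 = 1, y_1 = 6, z_1 = 6, h_1 = 3, x_2 = 5, y_2 = 7, r_2 = 2, x_3 = 5, y_3 = 8, z_3 = 1, r_3 = 1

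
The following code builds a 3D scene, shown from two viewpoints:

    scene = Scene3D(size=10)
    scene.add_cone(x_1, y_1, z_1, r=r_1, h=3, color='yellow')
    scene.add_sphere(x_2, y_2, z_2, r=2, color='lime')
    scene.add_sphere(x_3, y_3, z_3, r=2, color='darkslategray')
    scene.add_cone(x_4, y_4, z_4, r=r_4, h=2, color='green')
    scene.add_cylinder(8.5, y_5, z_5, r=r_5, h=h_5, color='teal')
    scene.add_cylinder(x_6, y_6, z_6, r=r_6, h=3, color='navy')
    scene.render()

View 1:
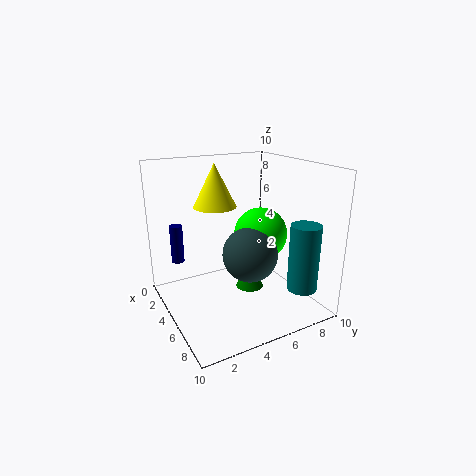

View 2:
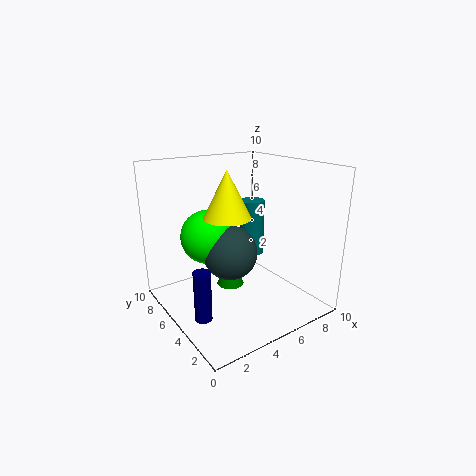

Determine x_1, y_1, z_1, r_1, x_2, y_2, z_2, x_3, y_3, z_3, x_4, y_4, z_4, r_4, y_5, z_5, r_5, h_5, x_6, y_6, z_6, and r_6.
x_1 = 3.5, y_1 = 4, z_1 = 7, r_1 = 1.5, x_2 = 4, y_2 = 7.5, z_2 = 4.5, x_3 = 5, y_3 = 6, z_3 = 3.5, x_4 = 5, y_4 = 6, z_4 = 1, r_4 = 1, y_5 = 8, z_5 = 2, r_5 = 1, h_5 = 4.5, x_6 = 0.5, y_6 = 2, z_6 = 2, r_6 = 0.5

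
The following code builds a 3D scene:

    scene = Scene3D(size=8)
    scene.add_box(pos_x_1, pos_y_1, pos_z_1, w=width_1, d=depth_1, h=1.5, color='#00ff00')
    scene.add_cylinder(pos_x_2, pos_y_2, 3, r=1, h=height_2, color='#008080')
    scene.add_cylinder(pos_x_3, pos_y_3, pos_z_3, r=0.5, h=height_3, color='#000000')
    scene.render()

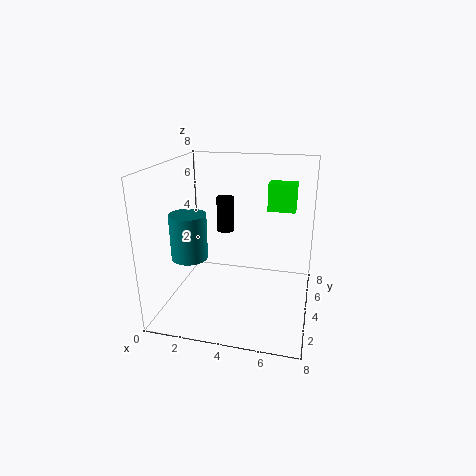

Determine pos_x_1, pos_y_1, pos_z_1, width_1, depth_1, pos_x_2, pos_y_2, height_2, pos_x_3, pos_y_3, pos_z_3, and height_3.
pos_x_1 = 5.5; pos_y_1 = 4.5; pos_z_1 = 5.5; width_1 = 1.5; depth_1 = 1; pos_x_2 = 1.5; pos_y_2 = 3; height_2 = 2.5; pos_x_3 = 3; pos_y_3 = 5; pos_z_3 = 4; height_3 = 2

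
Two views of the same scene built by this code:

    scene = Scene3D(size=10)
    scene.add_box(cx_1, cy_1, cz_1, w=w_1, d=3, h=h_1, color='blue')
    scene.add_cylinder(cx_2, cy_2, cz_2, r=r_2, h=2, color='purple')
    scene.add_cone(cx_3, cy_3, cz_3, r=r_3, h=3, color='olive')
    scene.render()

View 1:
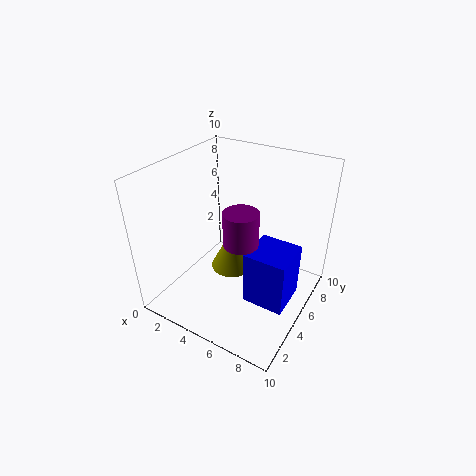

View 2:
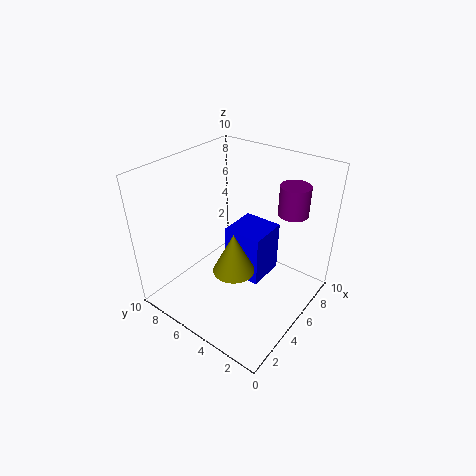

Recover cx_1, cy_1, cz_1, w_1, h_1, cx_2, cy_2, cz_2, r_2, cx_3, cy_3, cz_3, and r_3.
cx_1 = 6
cy_1 = 4
cz_1 = 0.5
w_1 = 3
h_1 = 4
cx_2 = 7
cy_2 = 2
cz_2 = 7
r_2 = 1
cx_3 = 4.5
cy_3 = 5
cz_3 = 2.5
r_3 = 1.5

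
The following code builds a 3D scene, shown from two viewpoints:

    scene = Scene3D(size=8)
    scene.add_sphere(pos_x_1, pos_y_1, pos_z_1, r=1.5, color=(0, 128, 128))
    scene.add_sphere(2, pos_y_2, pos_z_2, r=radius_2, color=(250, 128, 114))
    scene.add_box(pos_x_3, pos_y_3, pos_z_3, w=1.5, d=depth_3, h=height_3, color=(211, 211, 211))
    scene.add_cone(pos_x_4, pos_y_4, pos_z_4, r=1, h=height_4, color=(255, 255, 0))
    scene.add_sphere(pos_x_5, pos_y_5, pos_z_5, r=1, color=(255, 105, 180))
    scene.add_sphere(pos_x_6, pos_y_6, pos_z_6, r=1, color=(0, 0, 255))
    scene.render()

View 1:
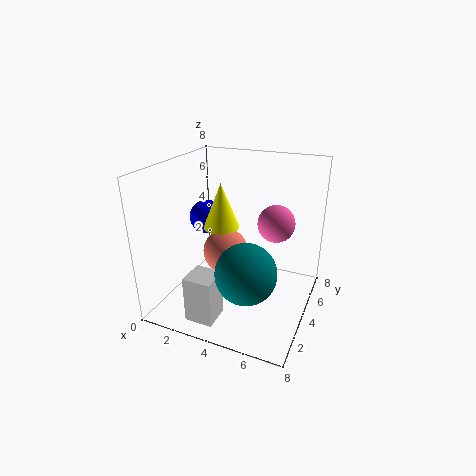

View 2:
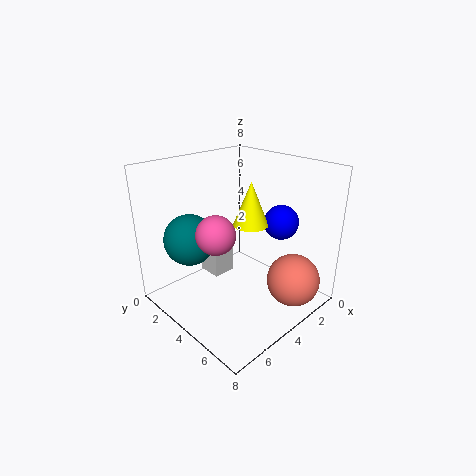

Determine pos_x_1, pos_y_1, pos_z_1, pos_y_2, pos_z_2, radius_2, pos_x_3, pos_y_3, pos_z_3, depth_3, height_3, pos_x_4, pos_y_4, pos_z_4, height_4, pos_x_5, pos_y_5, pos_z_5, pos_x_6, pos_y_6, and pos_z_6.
pos_x_1 = 5.5; pos_y_1 = 1.5; pos_z_1 = 3.5; pos_y_2 = 6.5; pos_z_2 = 1.5; radius_2 = 1.5; pos_x_3 = 2.5; pos_y_3 = 0.5; pos_z_3 = 0.5; depth_3 = 1.5; height_3 = 2.5; pos_x_4 = 3; pos_y_4 = 4; pos_z_4 = 4.5; height_4 = 2.5; pos_x_5 = 6; pos_y_5 = 4.5; pos_z_5 = 5; pos_x_6 = 1.5; pos_y_6 = 5; pos_z_6 = 4.5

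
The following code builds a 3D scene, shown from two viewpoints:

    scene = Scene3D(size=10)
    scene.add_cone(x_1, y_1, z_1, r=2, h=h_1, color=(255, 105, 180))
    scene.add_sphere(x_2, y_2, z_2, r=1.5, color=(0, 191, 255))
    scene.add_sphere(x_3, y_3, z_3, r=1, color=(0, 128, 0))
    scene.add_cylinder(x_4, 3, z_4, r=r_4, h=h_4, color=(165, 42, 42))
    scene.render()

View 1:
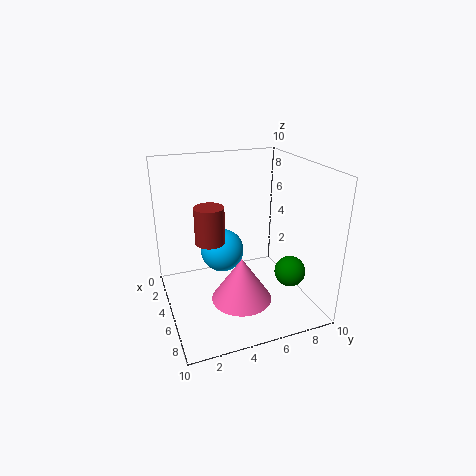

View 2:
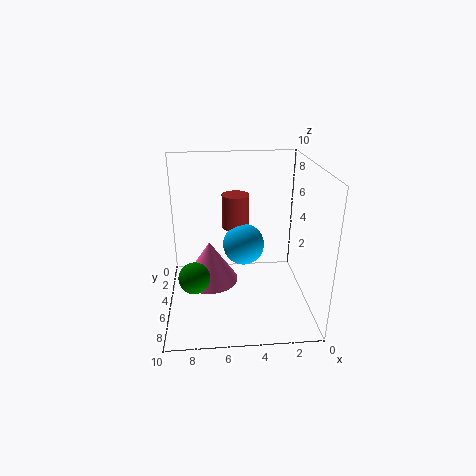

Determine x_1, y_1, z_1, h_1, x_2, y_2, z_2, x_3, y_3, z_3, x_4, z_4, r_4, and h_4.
x_1 = 7; y_1 = 4.5; z_1 = 1.5; h_1 = 3; x_2 = 4.5; y_2 = 4; z_2 = 4; x_3 = 8; y_3 = 7.5; z_3 = 3.5; x_4 = 5; z_4 = 5; r_4 = 1; h_4 = 2.5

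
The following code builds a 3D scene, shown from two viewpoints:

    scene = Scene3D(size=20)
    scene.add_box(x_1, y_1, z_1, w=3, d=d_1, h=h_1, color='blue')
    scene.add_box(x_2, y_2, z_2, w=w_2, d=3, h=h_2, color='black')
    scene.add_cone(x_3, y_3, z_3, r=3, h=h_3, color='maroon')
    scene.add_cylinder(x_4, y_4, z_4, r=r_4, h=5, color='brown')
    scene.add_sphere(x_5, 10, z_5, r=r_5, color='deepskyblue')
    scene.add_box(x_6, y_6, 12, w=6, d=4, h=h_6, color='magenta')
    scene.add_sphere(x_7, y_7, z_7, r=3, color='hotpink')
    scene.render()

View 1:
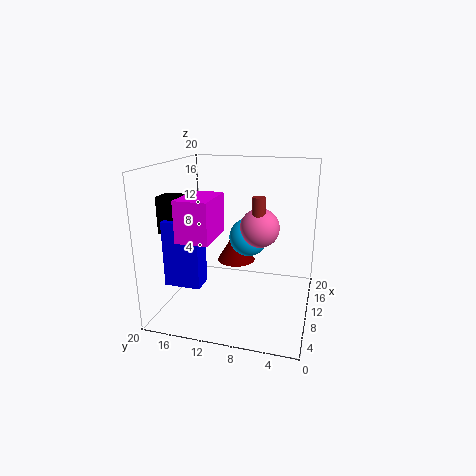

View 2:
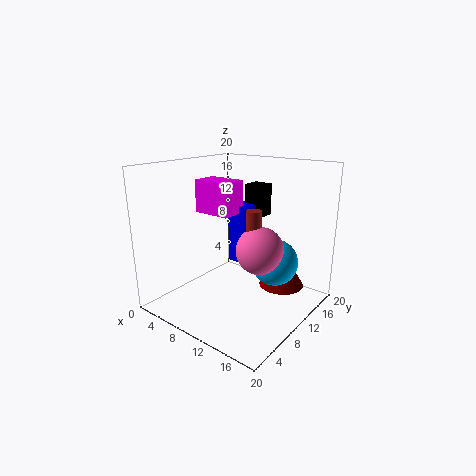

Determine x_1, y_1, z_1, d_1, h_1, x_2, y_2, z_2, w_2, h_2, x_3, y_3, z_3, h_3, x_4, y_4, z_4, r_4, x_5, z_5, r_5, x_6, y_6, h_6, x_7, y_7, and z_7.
x_1 = 5; y_1 = 14; z_1 = 4; d_1 = 5; h_1 = 9; x_2 = 6; y_2 = 17; z_2 = 11; w_2 = 3; h_2 = 5; x_3 = 16; y_3 = 12; z_3 = 4; h_3 = 5; x_4 = 14; y_4 = 8; z_4 = 10; r_4 = 1; x_5 = 16; z_5 = 8; r_5 = 3; x_6 = 1; y_6 = 11; h_6 = 5; x_7 = 15; y_7 = 8; z_7 = 10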